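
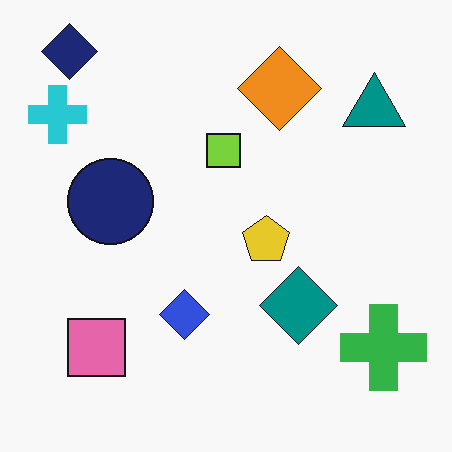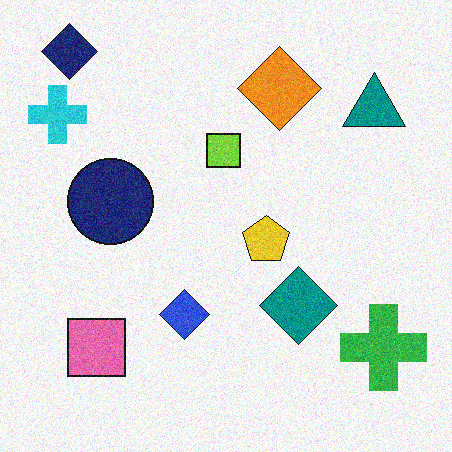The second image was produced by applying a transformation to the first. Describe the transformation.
Degraded with visible gaussian noise.

Random speckle covers the whole image, including the flat background.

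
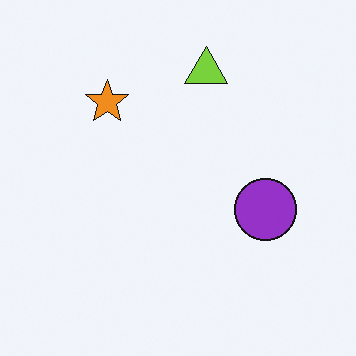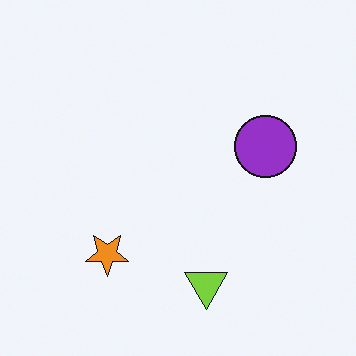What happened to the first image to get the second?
The image was flipped vertically (top ↔ bottom).

The lime triangle is in the top of the first image and the bottom of the second — shapes on opposite sides of the horizontal midline have swapped in a mirror flip.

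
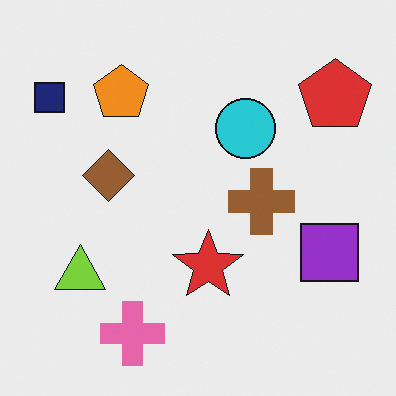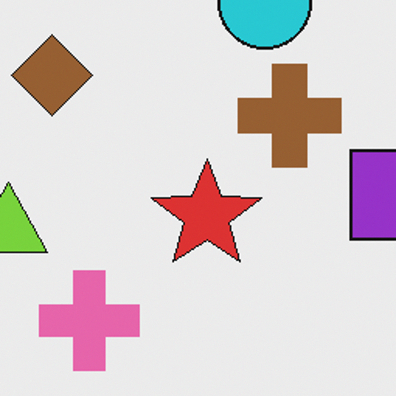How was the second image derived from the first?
It was cropped slightly and scaled back up.

The visible shapes are larger and the field of view is narrower; shapes near the original edges may be partly or wholly outside the frame — a crop-and-rescale.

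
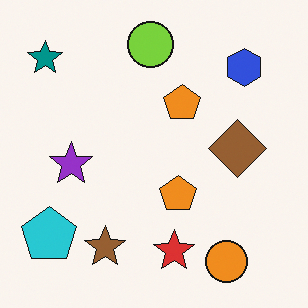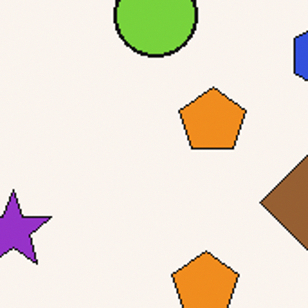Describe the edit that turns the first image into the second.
The second image is the first cropped tightly and scaled back up.

The visible shapes are larger and the field of view is narrower; shapes near the original edges may be partly or wholly outside the frame — a crop-and-rescale.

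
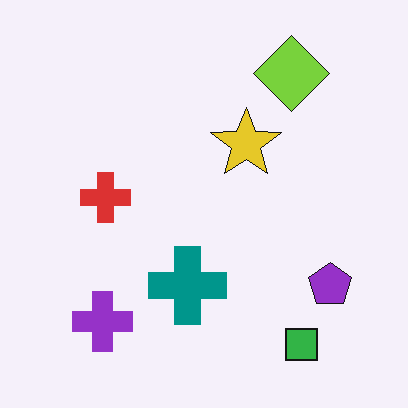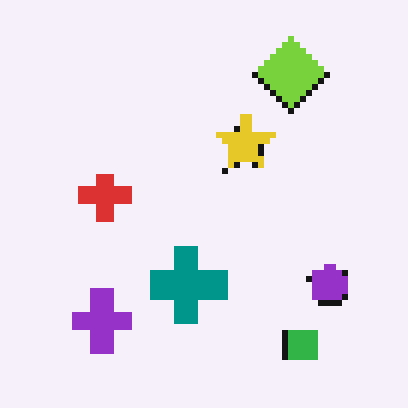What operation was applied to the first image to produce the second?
The transformation is: pixelated into visible square blocks.

Shapes are reduced to large square blocks; fine edges and outlines are lost — a downscale-then-upscale (mosaic) effect.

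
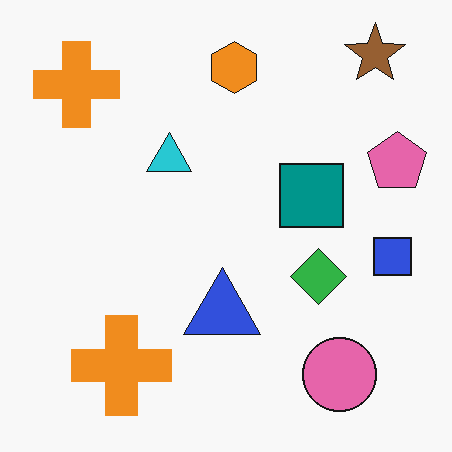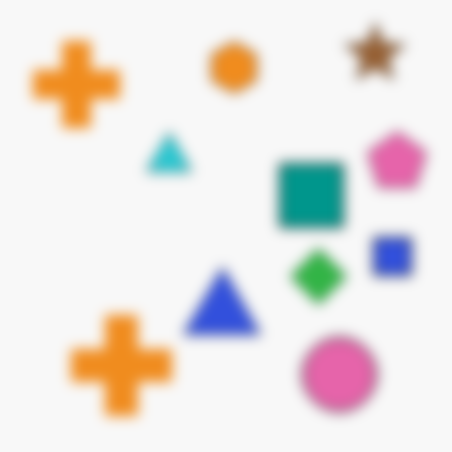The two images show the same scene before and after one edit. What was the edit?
Strongly gaussian-blurred.

Shape edges and outlines are uniformly softened across the whole image.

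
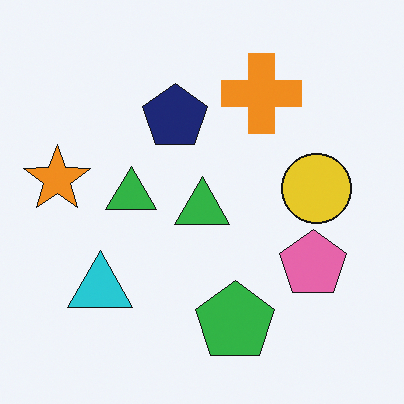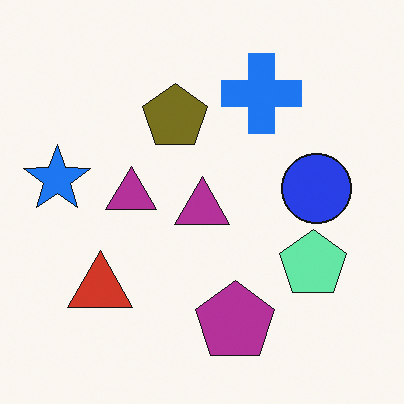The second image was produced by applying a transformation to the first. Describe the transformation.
Hue-shifted through roughly half the color wheel.

Every shape's color has rotated by the same amount around the hue wheel — a uniform hue shift.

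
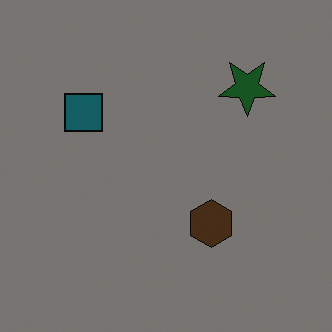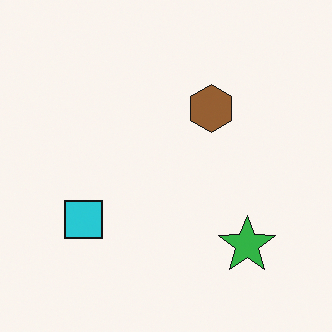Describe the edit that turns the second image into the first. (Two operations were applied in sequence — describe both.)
The transformation is: flipped vertically (top ↔ bottom), then noticeably darkened.

The green star is in the bottom-right of the second image and the top-right of the first — shapes on opposite sides of the horizontal midline have swapped in a mirror flip. Every pixel — background and shapes alike — is uniformly darkened.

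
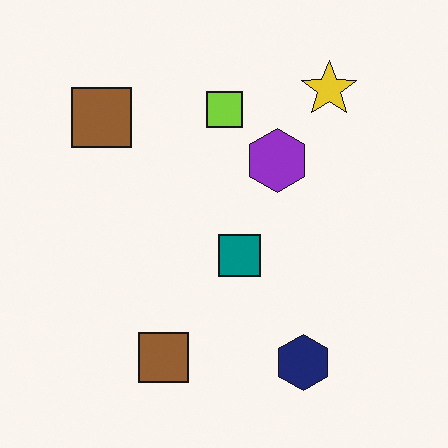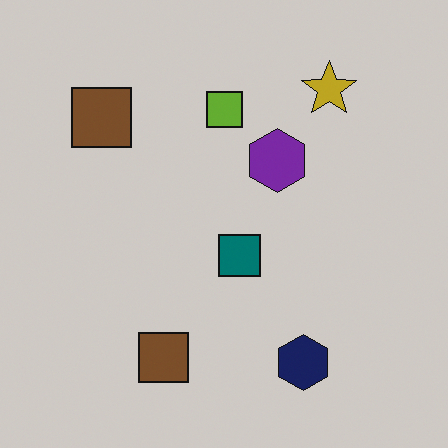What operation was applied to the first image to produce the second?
This is the original image slightly darkened.

Every pixel — background and shapes alike — is uniformly darkened.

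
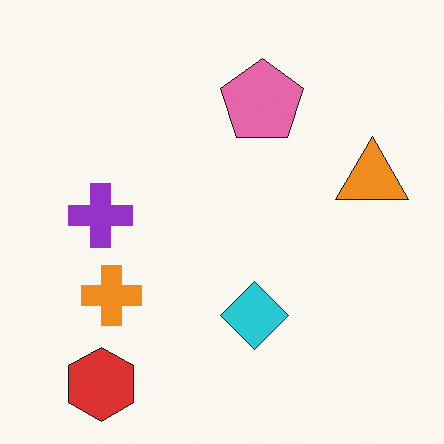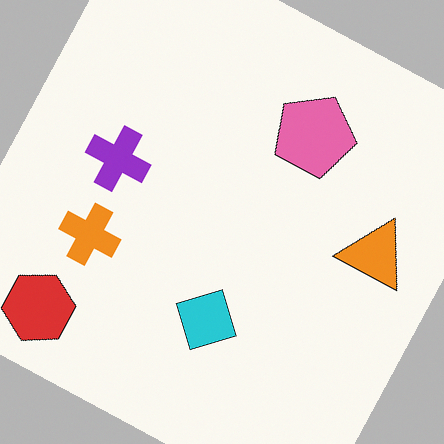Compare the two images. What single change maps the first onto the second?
Rotated clockwise by a clearly visible amount.

Every shape is tilted by the same angle and the image corners show triangular fill wedges — a whole-image rotation by a non-right angle.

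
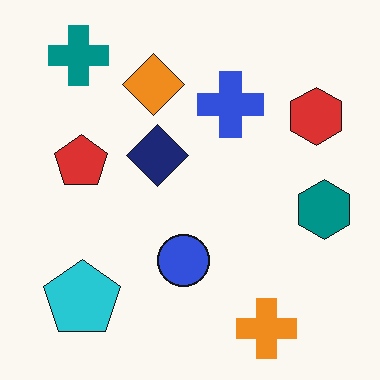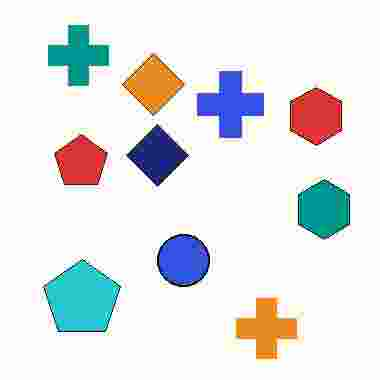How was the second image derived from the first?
It was heavily JPEG-compressed with obvious blocking artifacts.

Blocky 8×8 compression artifacts appear around shape edges and the flat background shows ringing — characteristic JPEG degradation.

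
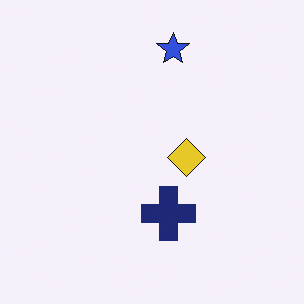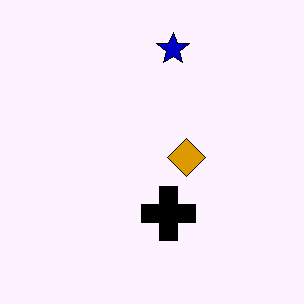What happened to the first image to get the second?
Boosted in contrast.

Tones are pushed away from mid-grey across the whole image — a global contrast change.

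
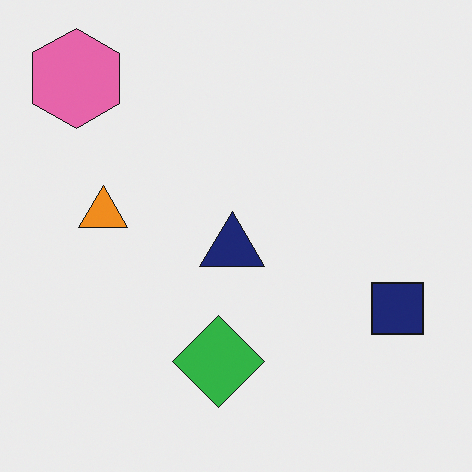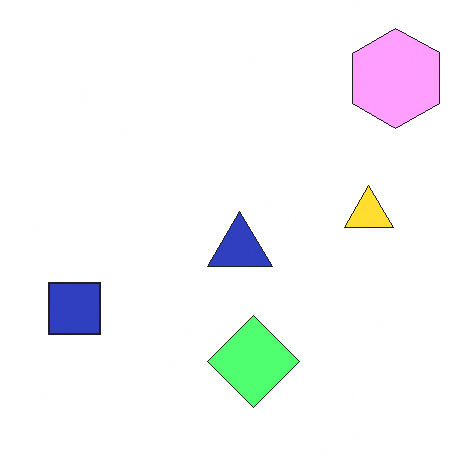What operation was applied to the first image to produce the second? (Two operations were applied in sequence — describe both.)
Substantially brightened, then flipped horizontally (left ↔ right).

Every pixel — background and shapes alike — is uniformly brightened. The navy square is in the right of the first image and the left of the second — shapes on opposite sides of the vertical midline have swapped in a mirror flip.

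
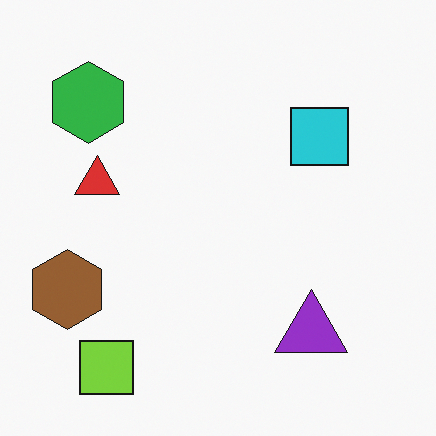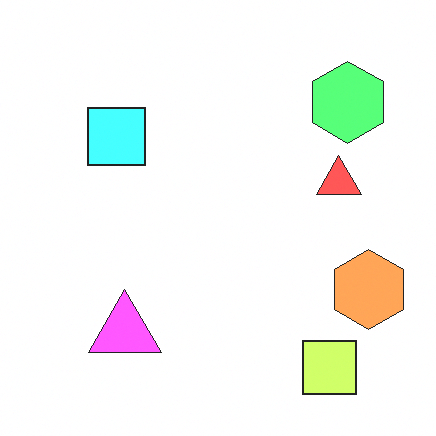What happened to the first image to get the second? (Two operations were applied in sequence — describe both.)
This is the original image flipped horizontally (left ↔ right), then noticeably brightened.

The brown hexagon is in the left of the first image and the right of the second — shapes on opposite sides of the vertical midline have swapped in a mirror flip. Every pixel — background and shapes alike — is uniformly brightened.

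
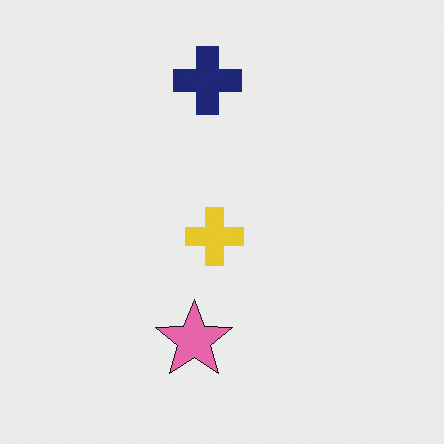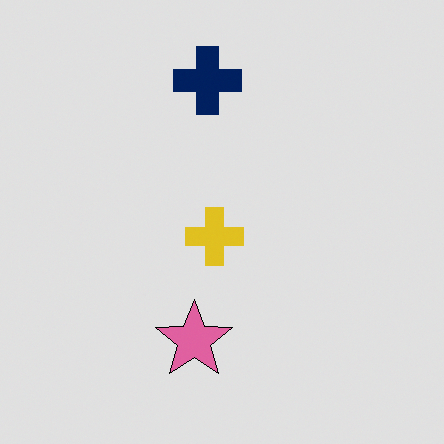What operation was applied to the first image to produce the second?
The transformation is: moderately posterized.

Each flat color has snapped to a coarser quantized level — most visibly, the near-white background has dropped to a flat grey.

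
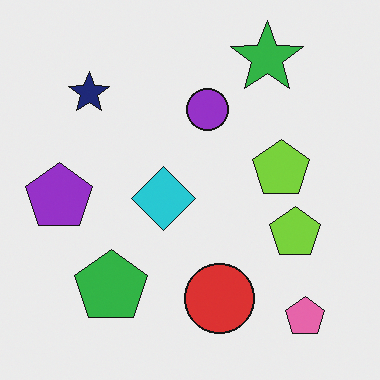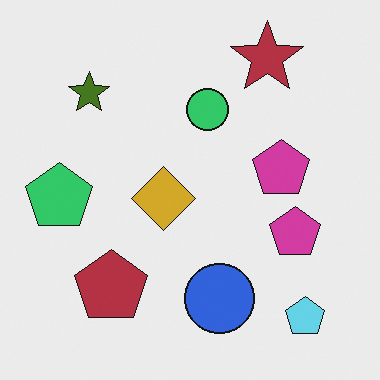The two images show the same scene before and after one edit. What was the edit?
Hue-shifted by a large amount.

Every shape's color has rotated by the same amount around the hue wheel — a uniform hue shift.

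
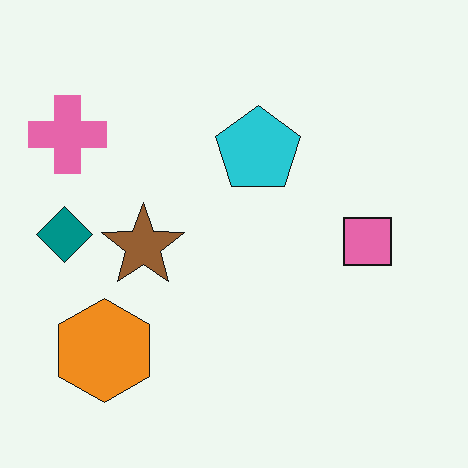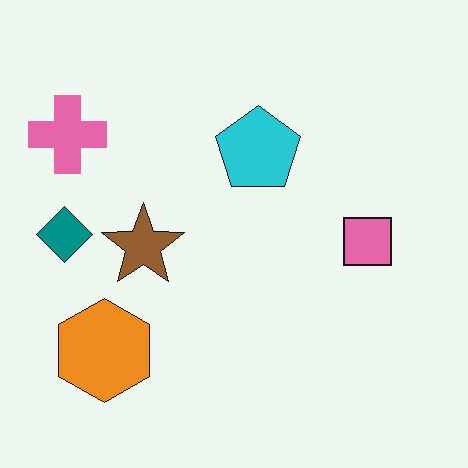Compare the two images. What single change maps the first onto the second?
The second image is the first JPEG-compressed with visible artifacts.

Blocky 8×8 compression artifacts appear around shape edges and the flat background shows ringing — characteristic JPEG degradation.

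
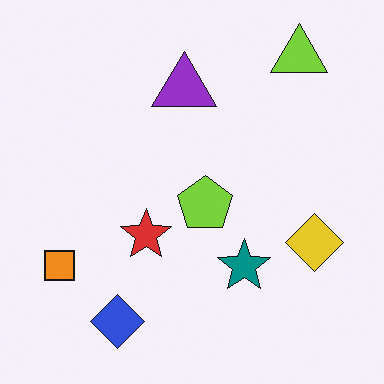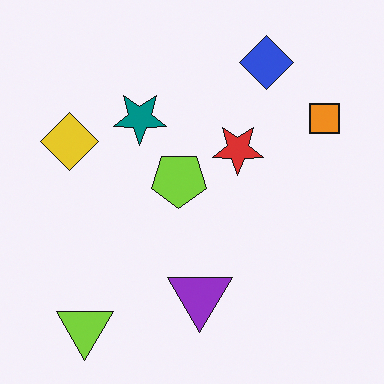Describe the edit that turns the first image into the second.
The transformation is: rotated 180°.

The lime triangle sits in the top-right of the first image and the bottom-left of the second — consistent with a whole-image 180° rotation.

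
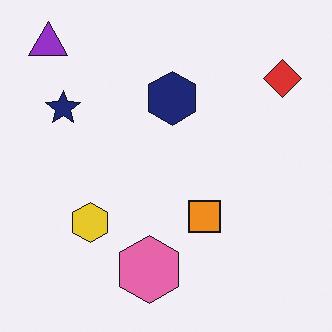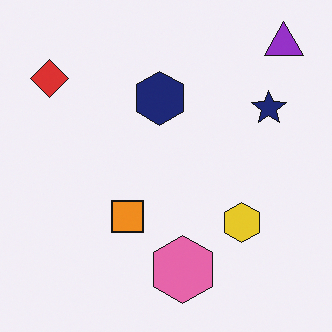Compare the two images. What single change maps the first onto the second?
This is the original image flipped horizontally (left ↔ right).

The purple triangle is in the top-left of the first image and the top-right of the second — shapes on opposite sides of the vertical midline have swapped in a mirror flip.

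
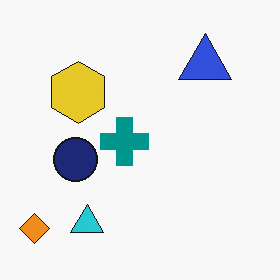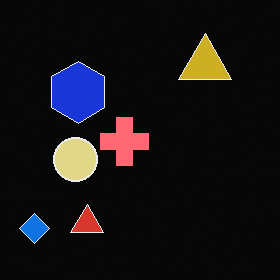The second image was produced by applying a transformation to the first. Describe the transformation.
This is the original image color-inverted (negative).

The light background has become dark and every shape's color is its complement — a photographic negative.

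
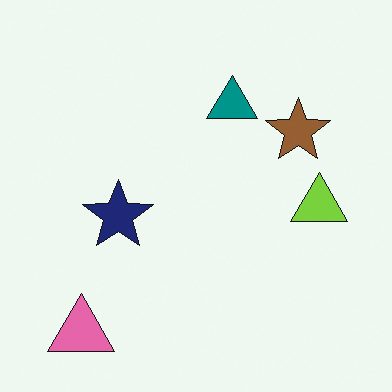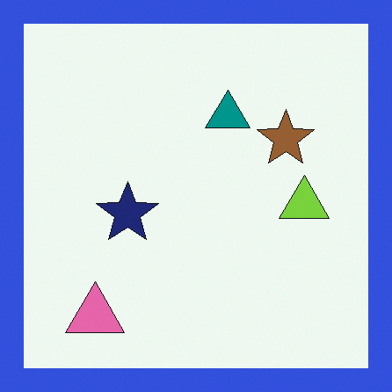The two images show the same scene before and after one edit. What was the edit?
It was framed with a blue border.

A solid blue frame runs around the edge of the second image, with the content slightly shrunk inside it.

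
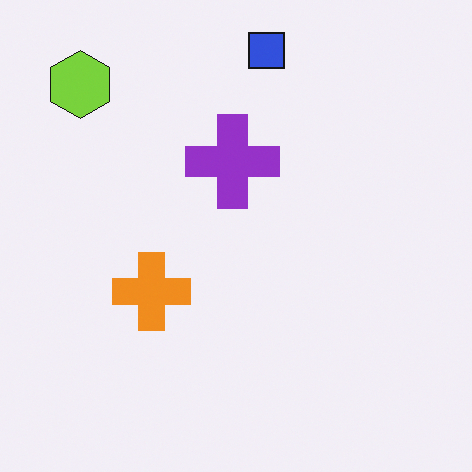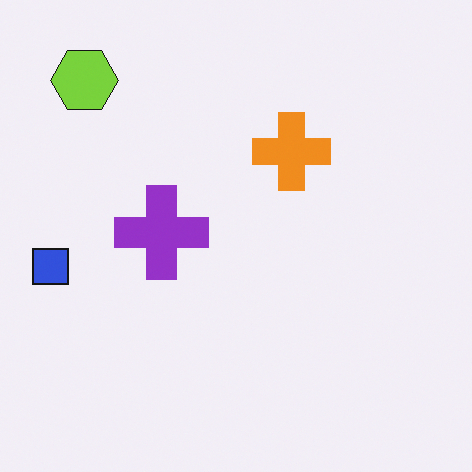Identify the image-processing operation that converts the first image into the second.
The transformation is: transposed (reflected across the top-left ↔ bottom-right diagonal).

Shapes have swapped their row and column positions — what was in the top-right is now in the bottom-left — a diagonal reflection.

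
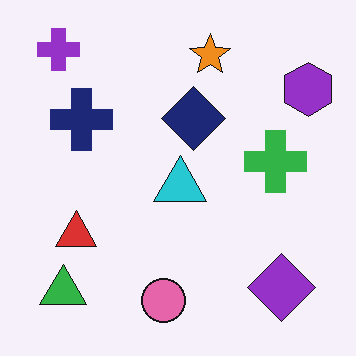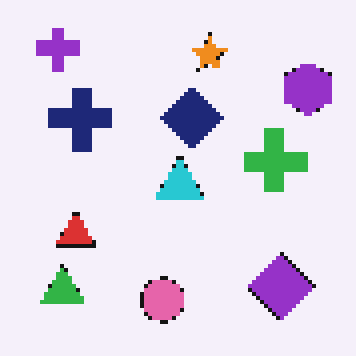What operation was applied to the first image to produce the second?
The second image is the first mildly pixelated.

Shapes are reduced to large square blocks; fine edges and outlines are lost — a downscale-then-upscale (mosaic) effect.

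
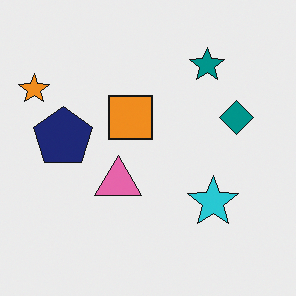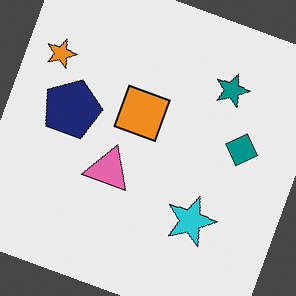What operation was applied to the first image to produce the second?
The image was rotated clockwise by a clearly visible amount.

Every shape is tilted by the same angle and the image corners show triangular fill wedges — a whole-image rotation by a non-right angle.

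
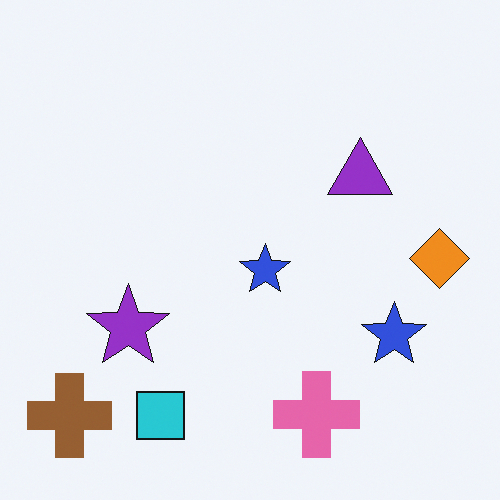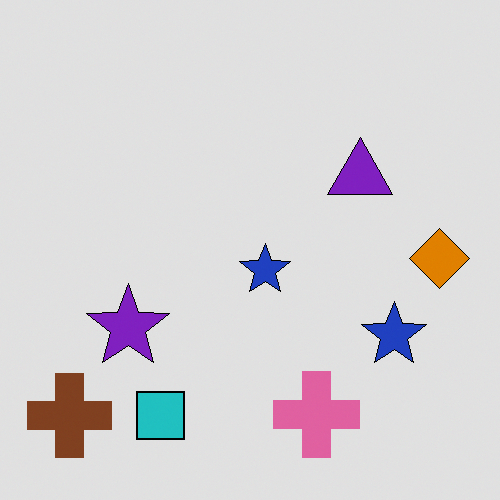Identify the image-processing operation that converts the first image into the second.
The image was moderately posterized.

Each flat color has snapped to a coarser quantized level — most visibly, the near-white background has dropped to a flat grey.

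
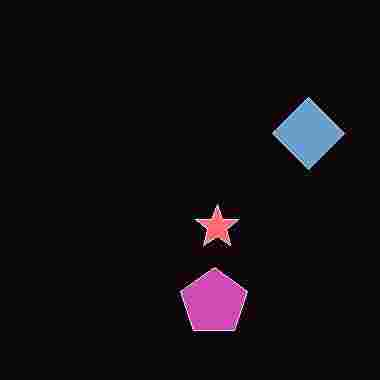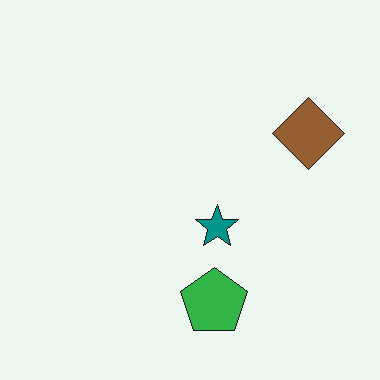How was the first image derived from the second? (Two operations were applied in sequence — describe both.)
This is the original image color-inverted (negative), then heavily JPEG-compressed with obvious blocking artifacts.

The light background has become dark and every shape's color is its complement — a photographic negative. Blocky 8×8 compression artifacts appear around shape edges and the flat background shows ringing — characteristic JPEG degradation.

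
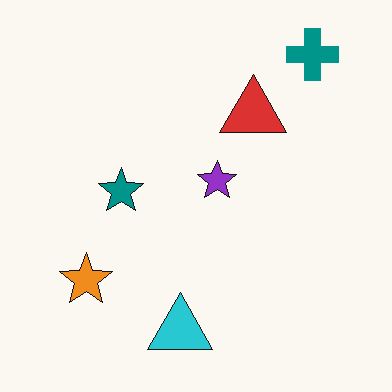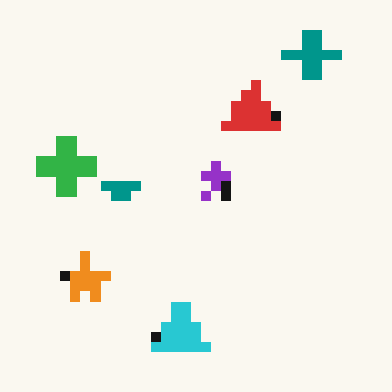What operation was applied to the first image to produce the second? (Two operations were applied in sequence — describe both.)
The image was heavily pixelated into large blocks, then overlaid with an additional green cross.

Shapes are reduced to large square blocks; fine edges and outlines are lost — a downscale-then-upscale (mosaic) effect. A green cross appears in the second image that is absent from the first.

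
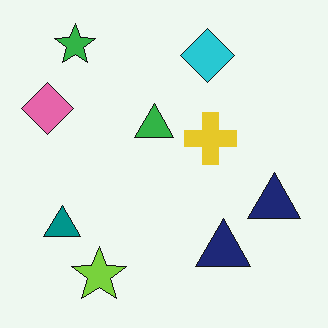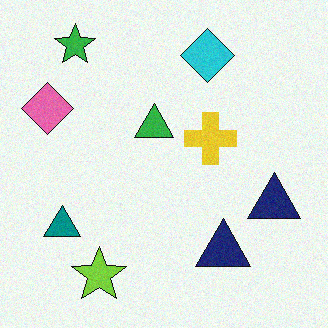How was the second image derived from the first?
The second image is the first degraded with light additive noise.

Random speckle covers the whole image, including the flat background.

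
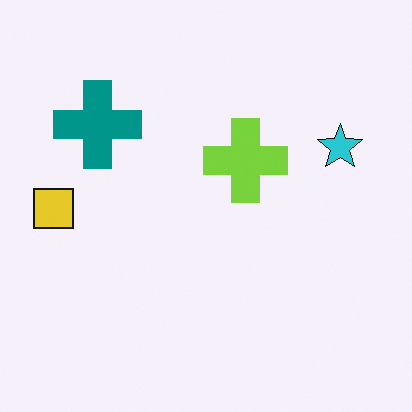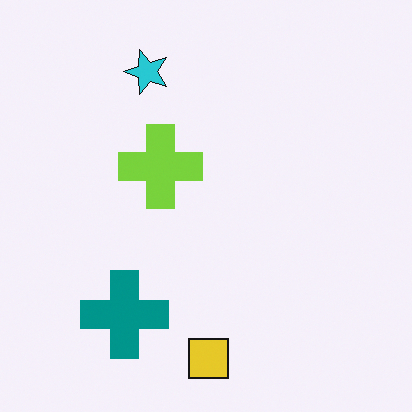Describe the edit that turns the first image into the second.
It was rotated 90° counter-clockwise.

The yellow square sits in the left of the first image and the bottom of the second — consistent with a whole-image 90° counter-clockwise rotation.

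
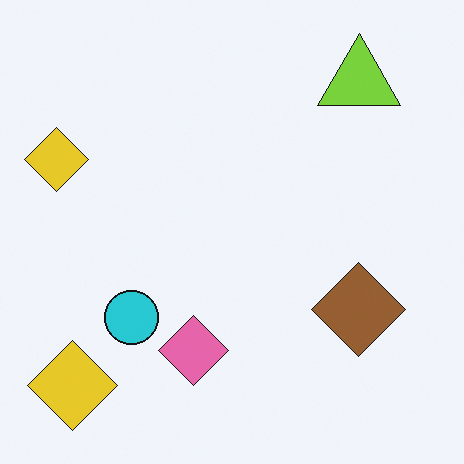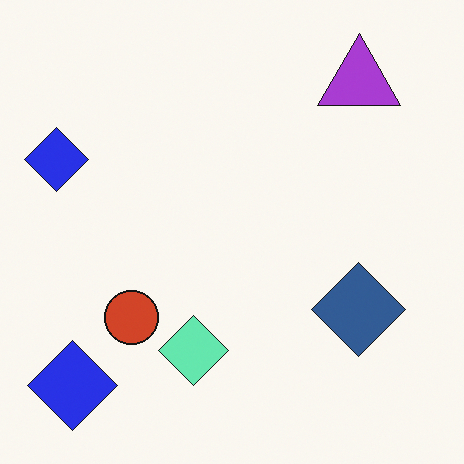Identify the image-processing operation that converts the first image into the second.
It was hue-shifted through roughly half the color wheel.

Every shape's color has rotated by the same amount around the hue wheel — a uniform hue shift.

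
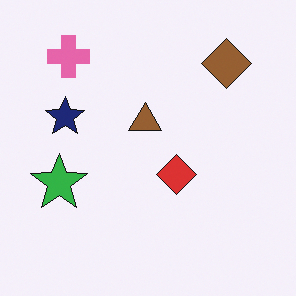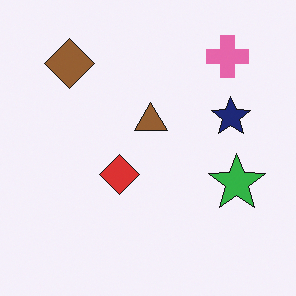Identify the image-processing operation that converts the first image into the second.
The transformation is: flipped horizontally (left ↔ right).

The green star is in the left of the first image and the right of the second — shapes on opposite sides of the vertical midline have swapped in a mirror flip.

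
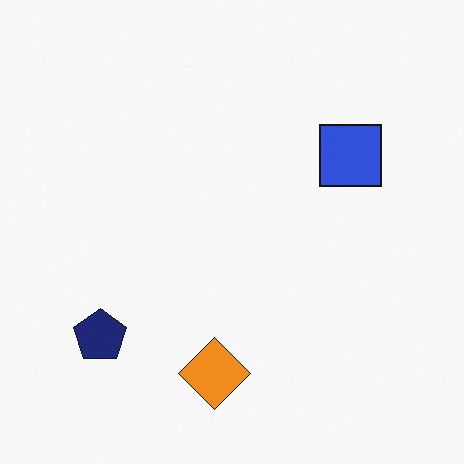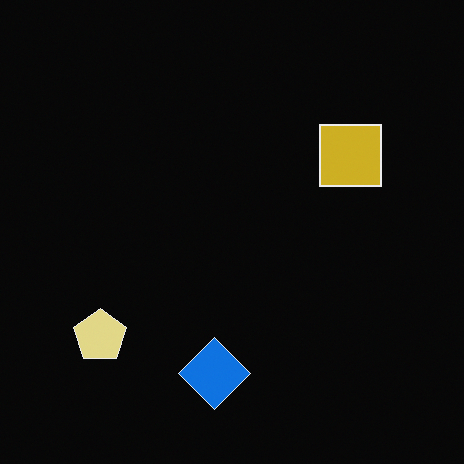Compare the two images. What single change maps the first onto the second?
The transformation is: color-inverted (negative).

The light background has become dark and every shape's color is its complement — a photographic negative.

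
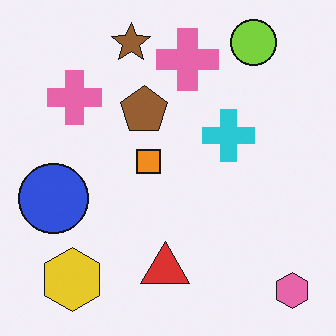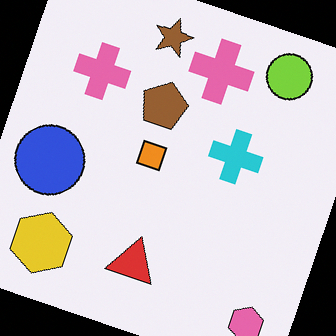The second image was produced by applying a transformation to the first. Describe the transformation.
Rotated clockwise by a moderate amount.

Every shape is tilted by the same angle and the image corners show triangular fill wedges — a whole-image rotation by a non-right angle.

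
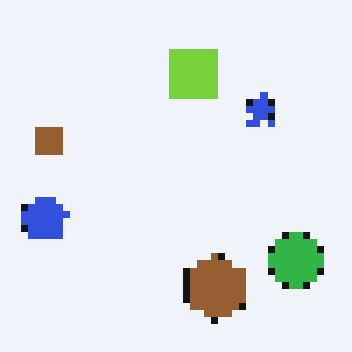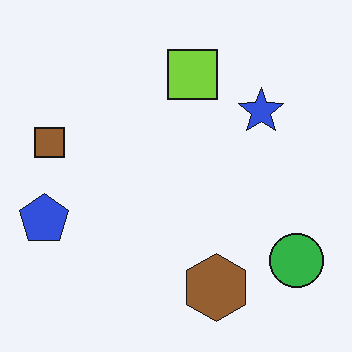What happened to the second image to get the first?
The first image is the second pixelated into visible square blocks.

Shapes are reduced to large square blocks; fine edges and outlines are lost — a downscale-then-upscale (mosaic) effect.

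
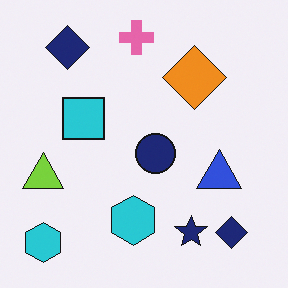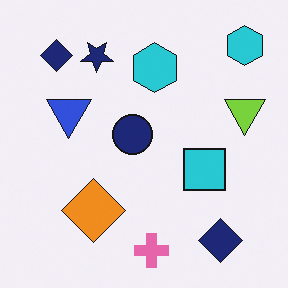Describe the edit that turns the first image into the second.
The transformation is: rotated 180°.

The pink cross sits in the top of the first image and the bottom of the second — consistent with a whole-image 180° rotation.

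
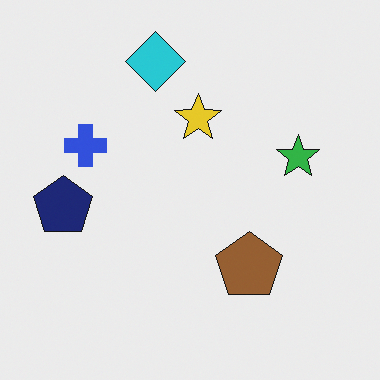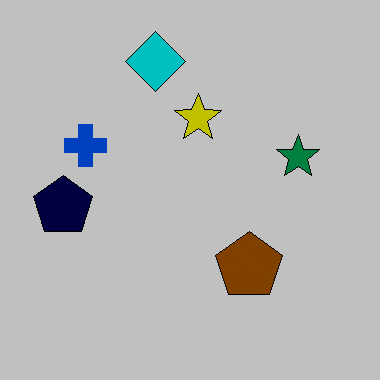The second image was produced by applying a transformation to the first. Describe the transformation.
The transformation is: aggressively posterized.

Each flat color has snapped to a coarser quantized level — most visibly, the near-white background has dropped to a flat grey.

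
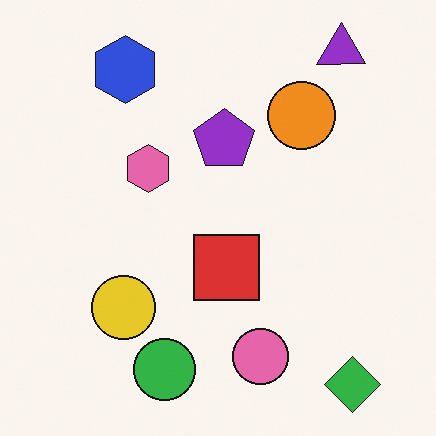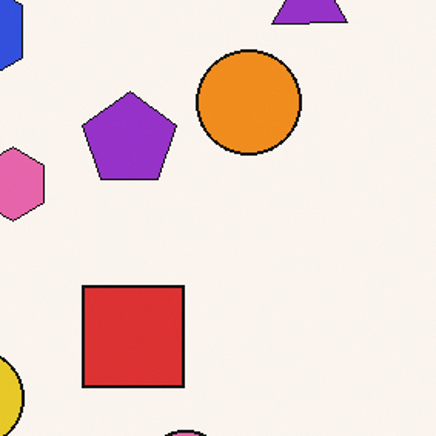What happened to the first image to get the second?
The second image is the first cropped to a modestly smaller region and rescaled.

The visible shapes are larger and the field of view is narrower; shapes near the original edges may be partly or wholly outside the frame — a crop-and-rescale.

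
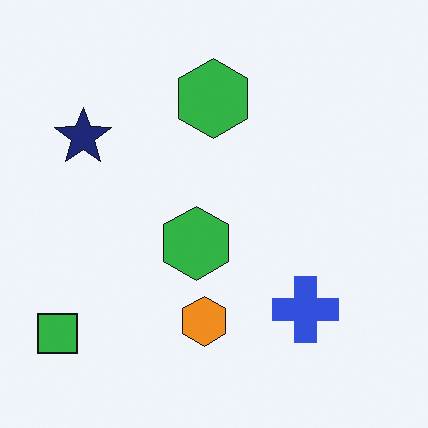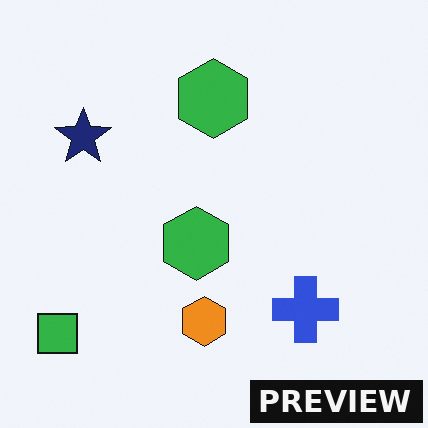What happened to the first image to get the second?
Watermarked with the text "PREVIEW" in the lower-right corner.

A dark label reading "PREVIEW" appears in the lower-right corner.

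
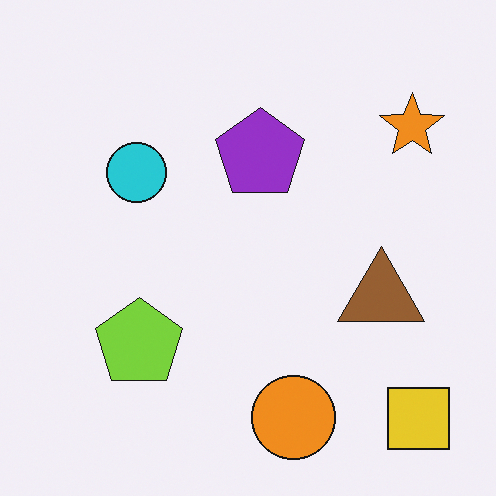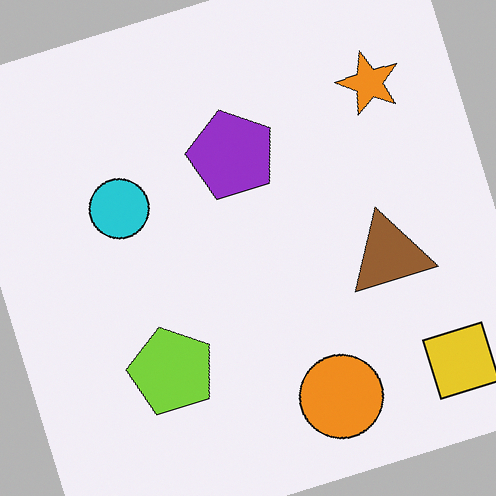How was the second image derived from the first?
It was rotated counter-clockwise by a clearly visible amount.

Every shape is tilted by the same angle and the image corners show triangular fill wedges — a whole-image rotation by a non-right angle.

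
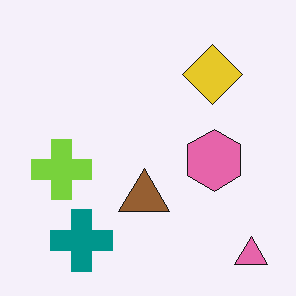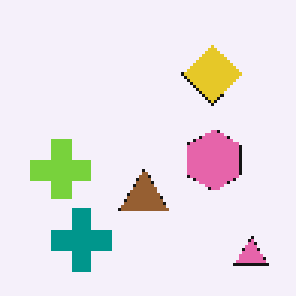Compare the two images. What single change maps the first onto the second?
The second image is the first lightly pixelated (a mild mosaic effect).

Shapes are reduced to large square blocks; fine edges and outlines are lost — a downscale-then-upscale (mosaic) effect.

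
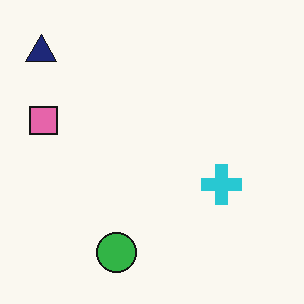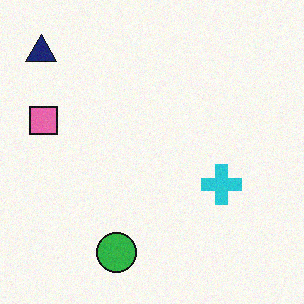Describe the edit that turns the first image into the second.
The second image is the first degraded with a light layer of grain.

Random speckle covers the whole image, including the flat background.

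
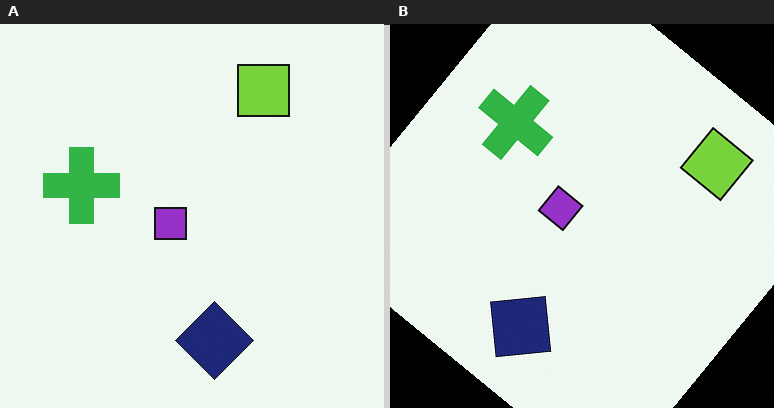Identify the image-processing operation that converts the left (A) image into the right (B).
The image was rotated clockwise by a large amount — several tens of degrees.

Every shape is tilted by the same angle and the image corners show triangular fill wedges — a whole-image rotation by a non-right angle.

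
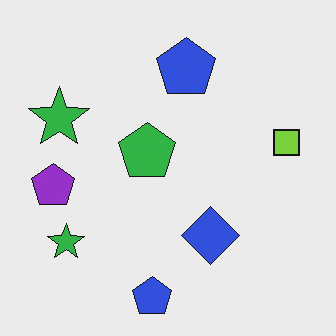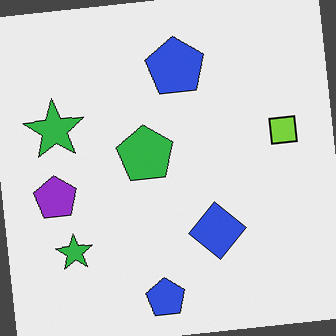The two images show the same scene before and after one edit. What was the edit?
Rotated counter-clockwise by a few degrees.

Every shape is tilted by the same angle and the image corners show triangular fill wedges — a whole-image rotation by a non-right angle.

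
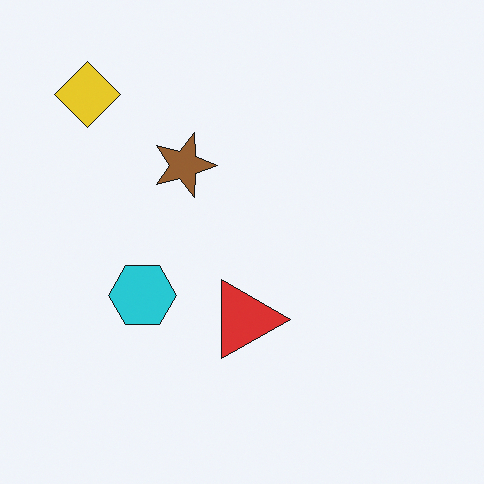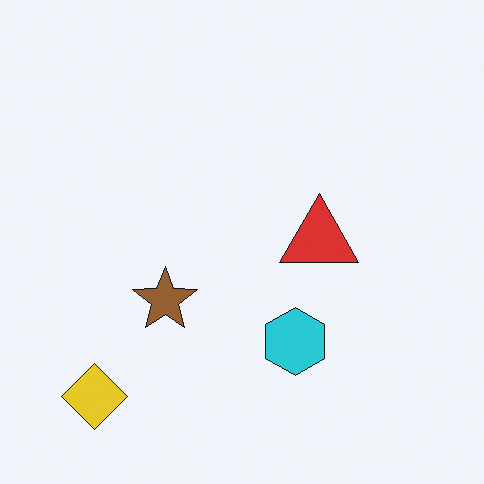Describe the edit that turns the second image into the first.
Rotated 90° clockwise.

The yellow diamond sits in the bottom-left of the second image and the top-left of the first — consistent with a whole-image 90° clockwise rotation.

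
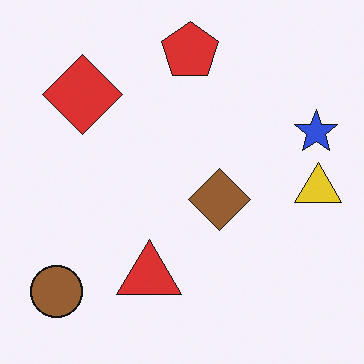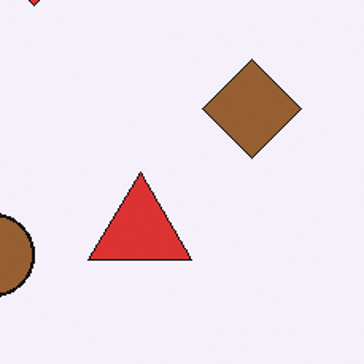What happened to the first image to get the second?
This is the original image cropped slightly and scaled back up.

The visible shapes are larger and the field of view is narrower; shapes near the original edges may be partly or wholly outside the frame — a crop-and-rescale.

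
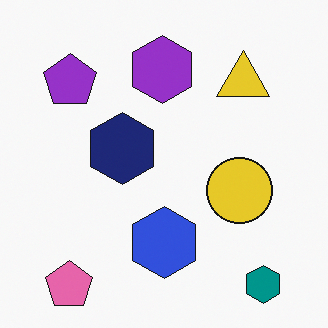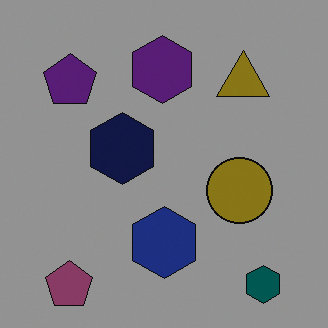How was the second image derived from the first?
Darkened a lot.

Every pixel — background and shapes alike — is uniformly darkened.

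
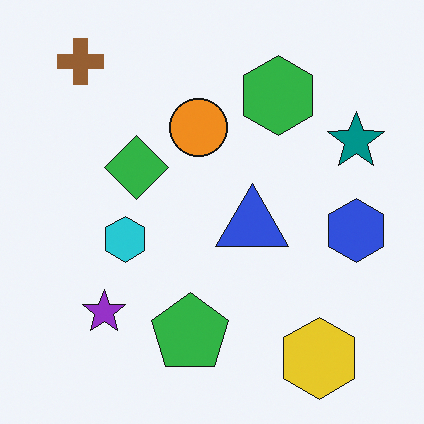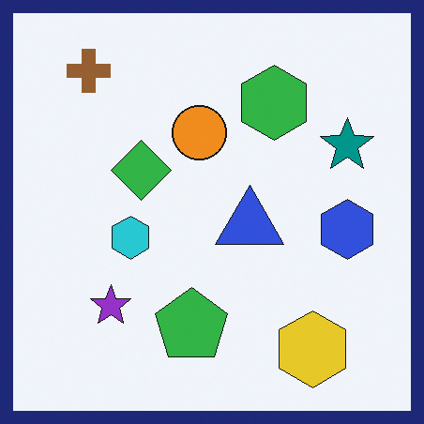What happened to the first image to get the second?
This is the original image framed with a navy border.

A solid navy frame runs around the edge of the second image, with the content slightly shrunk inside it.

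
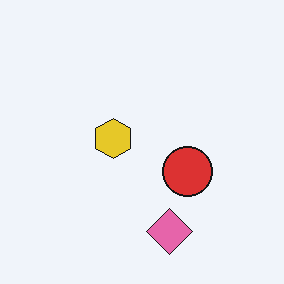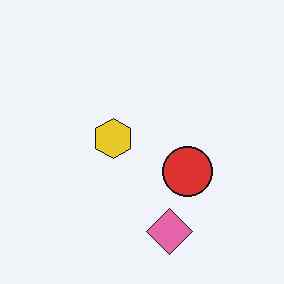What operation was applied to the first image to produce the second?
The second image is the first given moderate JPEG compression.

Blocky 8×8 compression artifacts appear around shape edges and the flat background shows ringing — characteristic JPEG degradation.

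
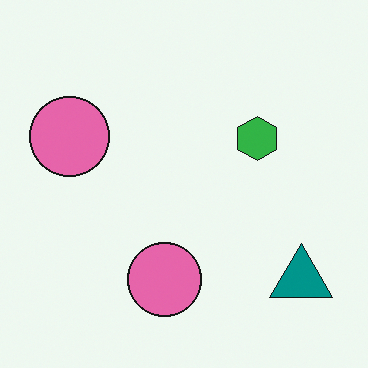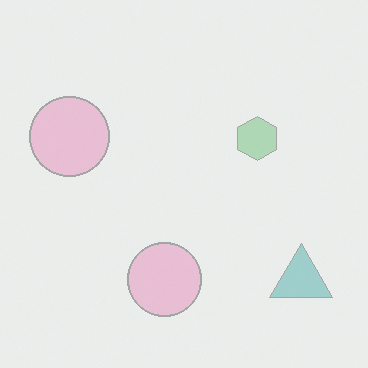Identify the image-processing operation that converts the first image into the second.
The second image is the first given much lower contrast.

Tones are pushed toward mid-grey across the whole image — a global contrast change.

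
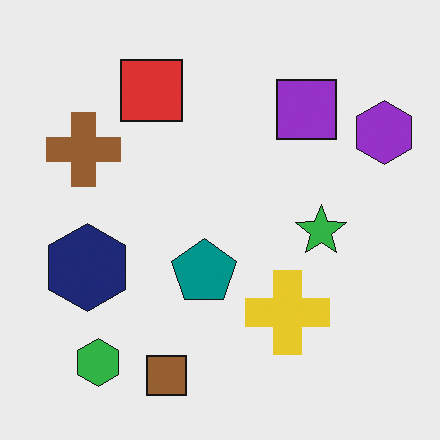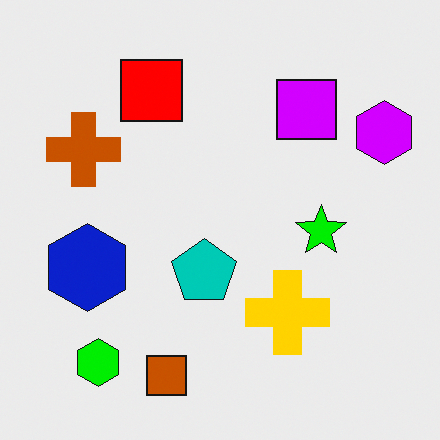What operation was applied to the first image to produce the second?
This is the original image heavily oversaturated.

All colors are more vivid — a global saturation change.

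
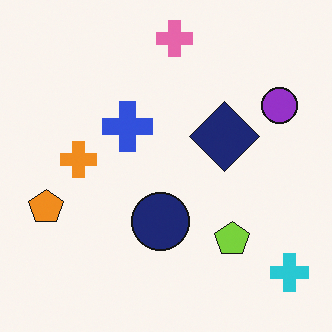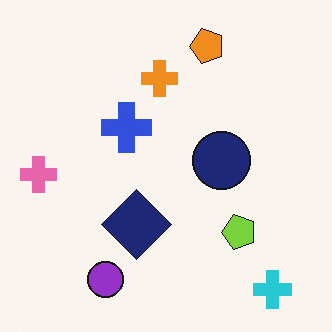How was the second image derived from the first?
This is the original image transposed (reflected across the top-left ↔ bottom-right diagonal).

Shapes have swapped their row and column positions — what was in the top-right is now in the bottom-left — a diagonal reflection.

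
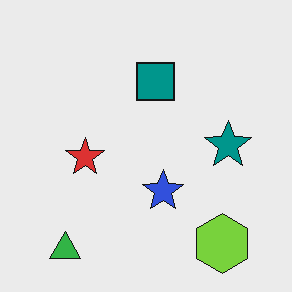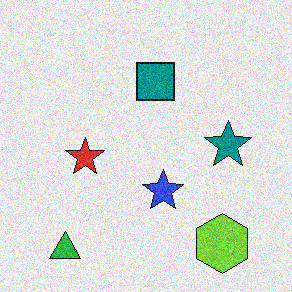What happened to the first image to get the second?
The image was degraded with visible gaussian noise.

Random speckle covers the whole image, including the flat background.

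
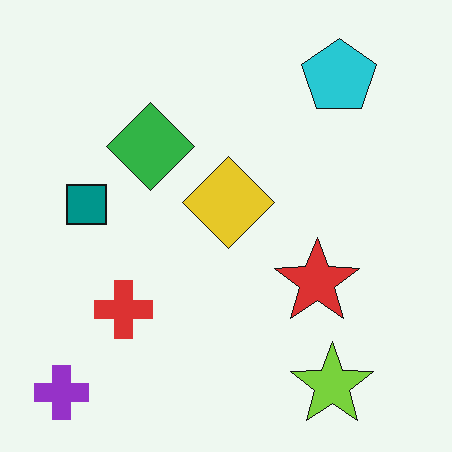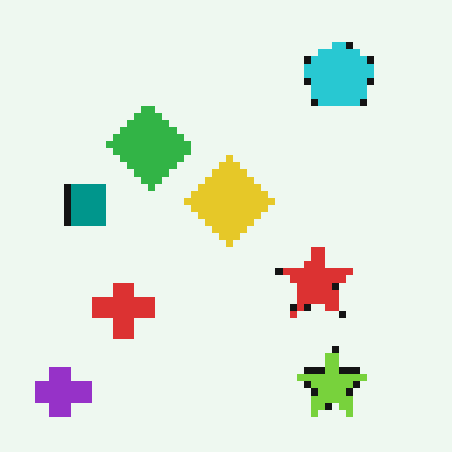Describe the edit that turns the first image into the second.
It was moderately pixelated.

Shapes are reduced to large square blocks; fine edges and outlines are lost — a downscale-then-upscale (mosaic) effect.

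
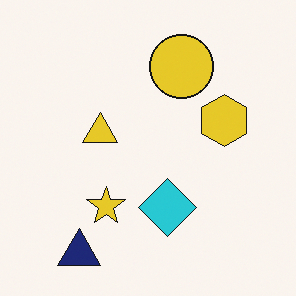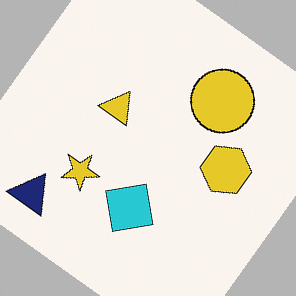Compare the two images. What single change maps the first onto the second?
Rotated clockwise by a large amount — several tens of degrees.

Every shape is tilted by the same angle and the image corners show triangular fill wedges — a whole-image rotation by a non-right angle.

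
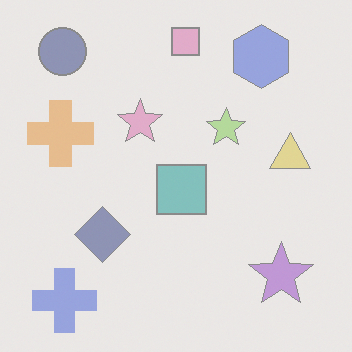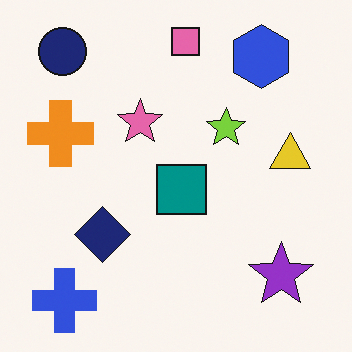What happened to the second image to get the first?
The first image is the second washed out (contrast reduced).

Tones are pushed toward mid-grey across the whole image — a global contrast change.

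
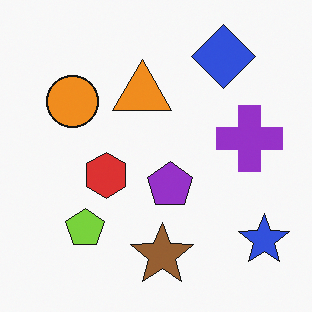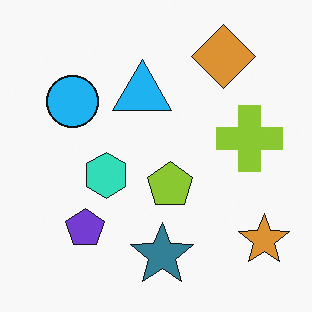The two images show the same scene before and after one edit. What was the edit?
Hue-shifted through roughly half the color wheel.

Every shape's color has rotated by the same amount around the hue wheel — a uniform hue shift.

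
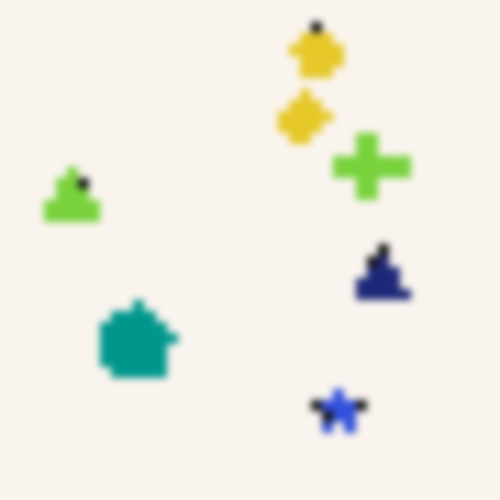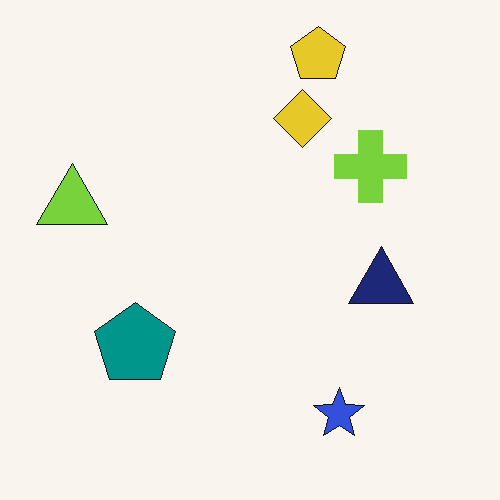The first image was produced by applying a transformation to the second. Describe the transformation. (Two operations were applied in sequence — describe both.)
This is the original image heavily pixelated into large blocks, then moderately blurred.

Shapes are reduced to large square blocks; fine edges and outlines are lost — a downscale-then-upscale (mosaic) effect. Shape edges and outlines are uniformly softened across the whole image.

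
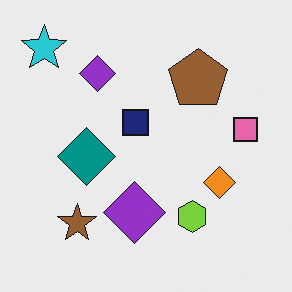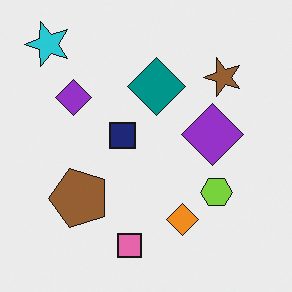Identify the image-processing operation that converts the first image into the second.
Transposed (reflected across the top-left ↔ bottom-right diagonal).

Shapes have swapped their row and column positions — what was in the top-right is now in the bottom-left — a diagonal reflection.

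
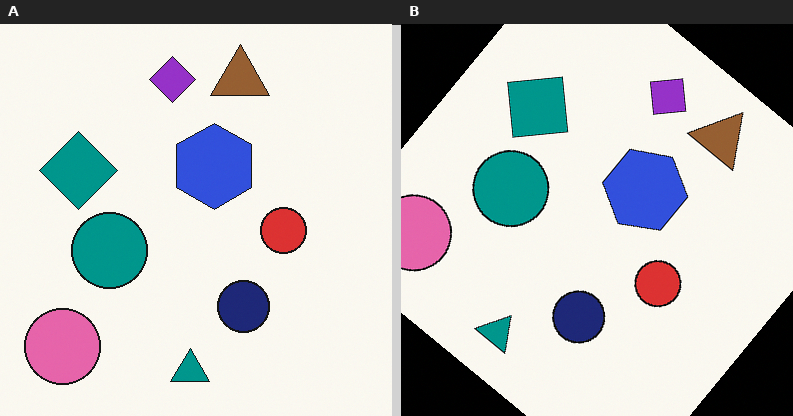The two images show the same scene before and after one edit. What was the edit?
The right (B) image is the left (A) rotated clockwise by a large amount — several tens of degrees.

Every shape is tilted by the same angle and the image corners show triangular fill wedges — a whole-image rotation by a non-right angle.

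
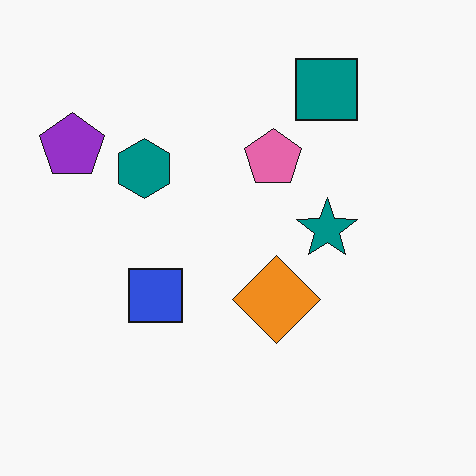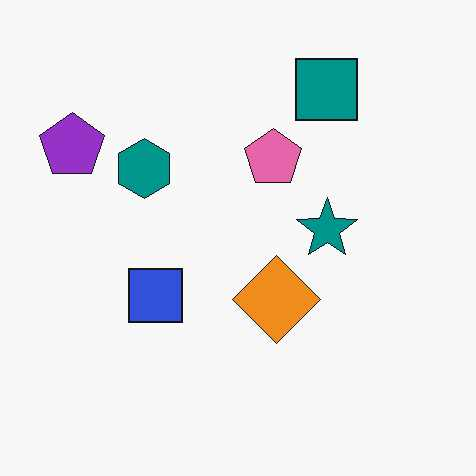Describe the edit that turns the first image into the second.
The image was given moderate JPEG compression.

Blocky 8×8 compression artifacts appear around shape edges and the flat background shows ringing — characteristic JPEG degradation.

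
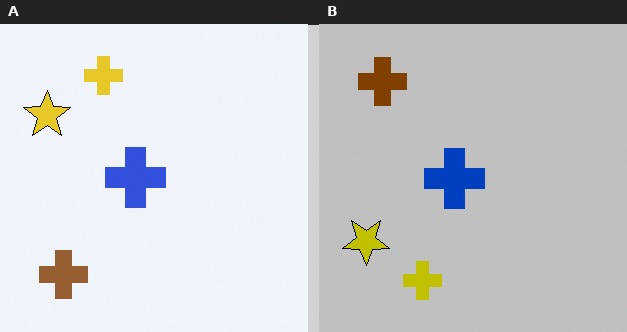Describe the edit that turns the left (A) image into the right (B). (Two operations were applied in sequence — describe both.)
It was flipped vertically (top ↔ bottom), then heavily posterized to just a handful of flat colors.

The yellow cross is in the top of the left (A) image and the bottom of the right (B) — shapes on opposite sides of the horizontal midline have swapped in a mirror flip. Each flat color has snapped to a coarser quantized level — most visibly, the near-white background has dropped to a flat grey.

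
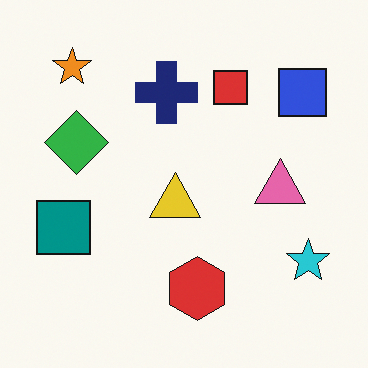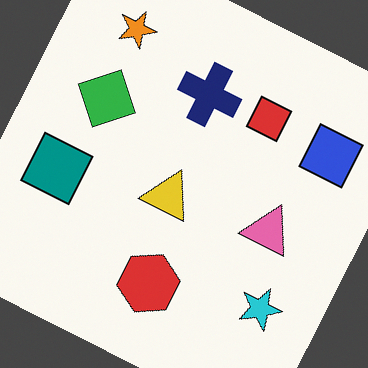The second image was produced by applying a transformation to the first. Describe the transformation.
The image was rotated clockwise by a clearly visible amount.

Every shape is tilted by the same angle and the image corners show triangular fill wedges — a whole-image rotation by a non-right angle.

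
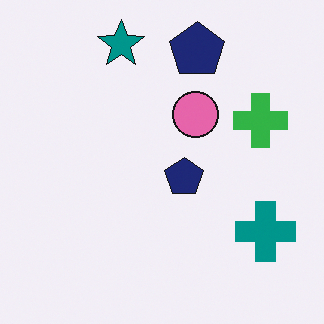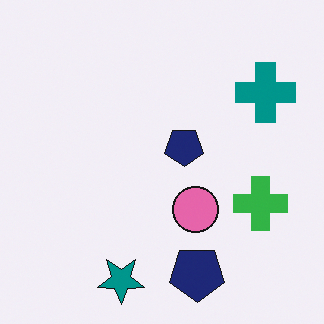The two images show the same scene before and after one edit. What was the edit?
The second image is the first flipped vertically (top ↔ bottom).

The teal star is in the top of the first image and the bottom of the second — shapes on opposite sides of the horizontal midline have swapped in a mirror flip.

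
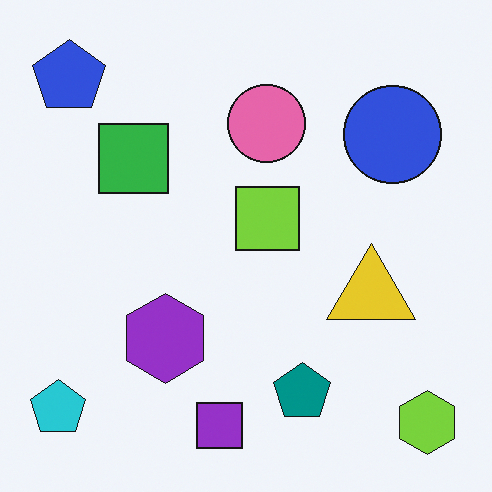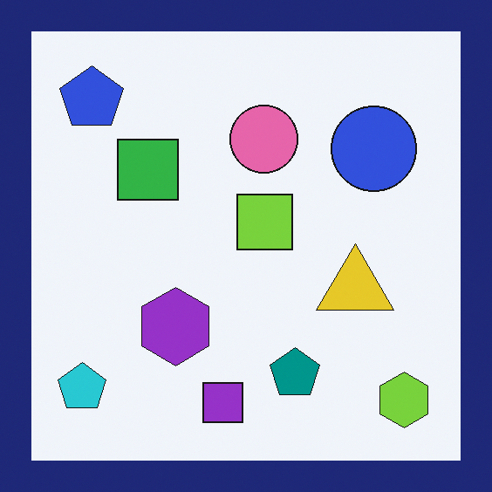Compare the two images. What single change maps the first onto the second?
The transformation is: framed with a navy border.

A solid navy frame runs around the edge of the second image, with the content slightly shrunk inside it.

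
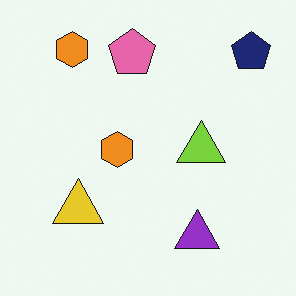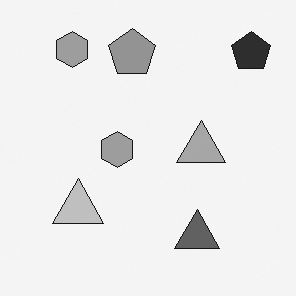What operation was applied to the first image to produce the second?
The second image is the first converted to grayscale.

All color is removed — every shape is now a shade of grey.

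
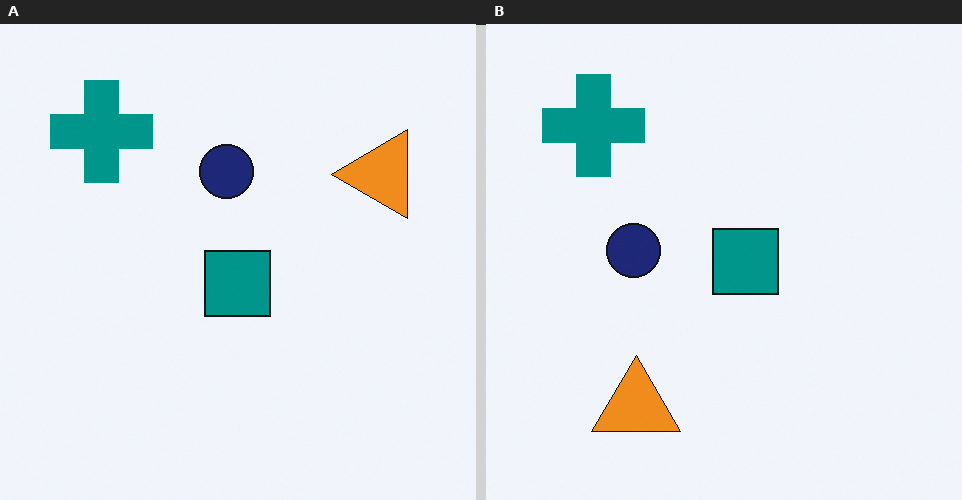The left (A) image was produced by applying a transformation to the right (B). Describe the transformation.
The image was transposed (reflected across the top-left ↔ bottom-right diagonal).

Shapes have swapped their row and column positions — what was in the top-right is now in the bottom-left — a diagonal reflection.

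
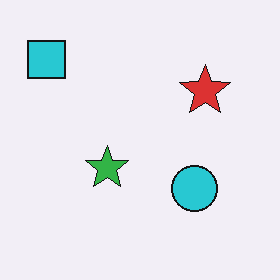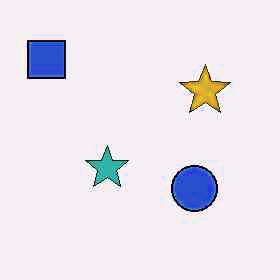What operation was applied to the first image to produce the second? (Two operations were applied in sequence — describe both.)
The image was JPEG-compressed with visible artifacts, then hue-shifted by a small amount.

Blocky 8×8 compression artifacts appear around shape edges and the flat background shows ringing — characteristic JPEG degradation. Every shape's color has rotated by the same amount around the hue wheel — a uniform hue shift.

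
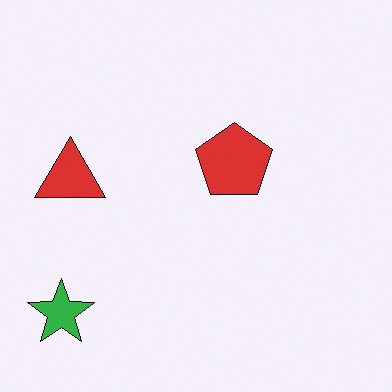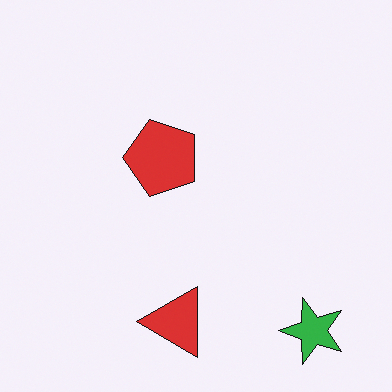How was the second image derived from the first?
The transformation is: rotated 90° counter-clockwise.

The green star sits in the bottom-left of the first image and the bottom-right of the second — consistent with a whole-image 90° counter-clockwise rotation.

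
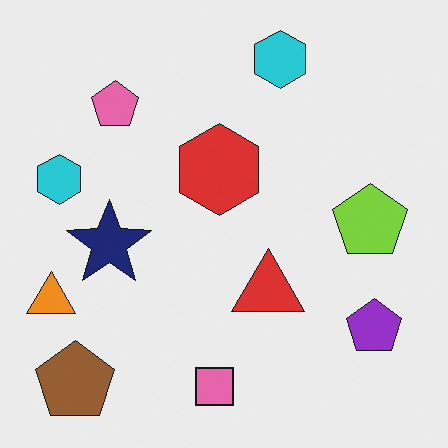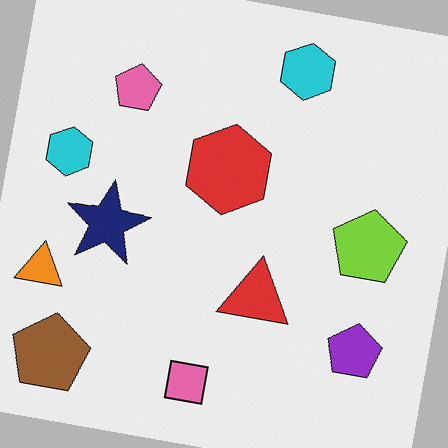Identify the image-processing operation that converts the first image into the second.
This is the original image rotated clockwise by a small amount.

Every shape is tilted by the same angle and the image corners show triangular fill wedges — a whole-image rotation by a non-right angle.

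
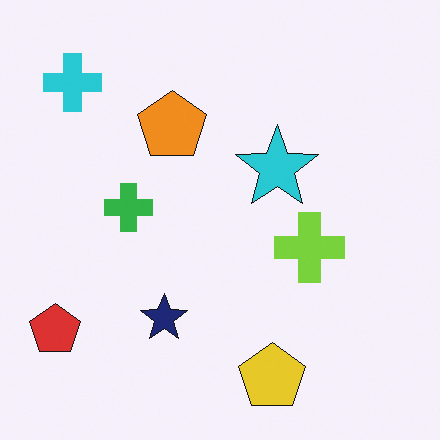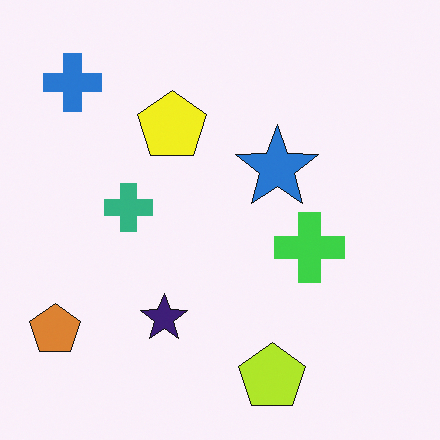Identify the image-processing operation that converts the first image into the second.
The second image is the first hue-shifted slightly.

Every shape's color has rotated by the same amount around the hue wheel — a uniform hue shift.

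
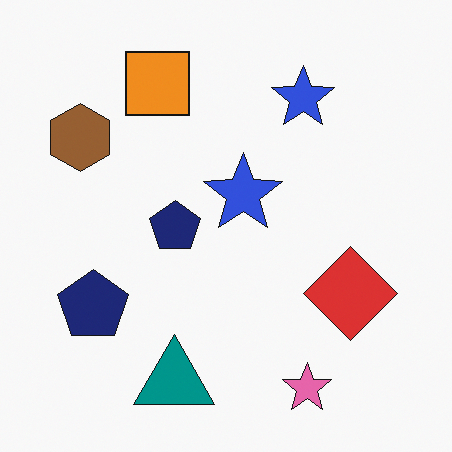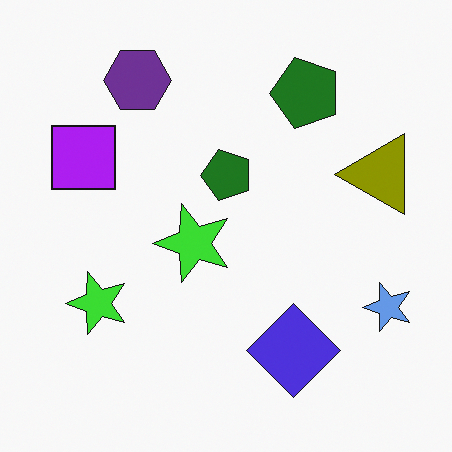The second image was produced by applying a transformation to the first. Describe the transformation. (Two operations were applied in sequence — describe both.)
The image was hue-shifted by a large amount, then transposed (reflected across the top-left ↔ bottom-right diagonal).

Every shape's color has rotated by the same amount around the hue wheel — a uniform hue shift. Shapes have swapped their row and column positions — what was in the top-right is now in the bottom-left — a diagonal reflection.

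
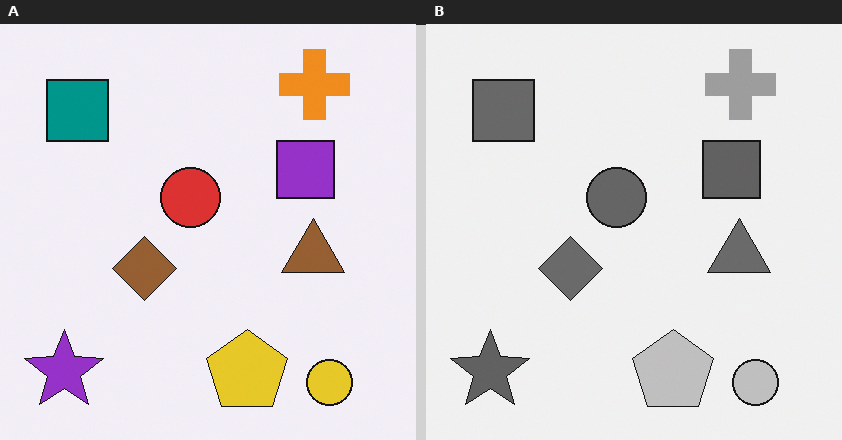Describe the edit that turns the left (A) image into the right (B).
The right (B) image is the left (A) converted to grayscale.

All color is removed — every shape is now a shade of grey.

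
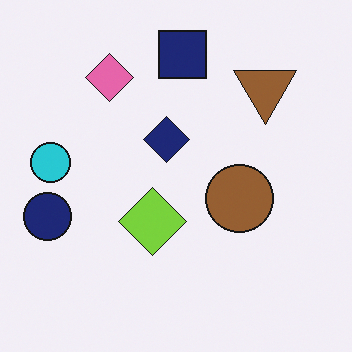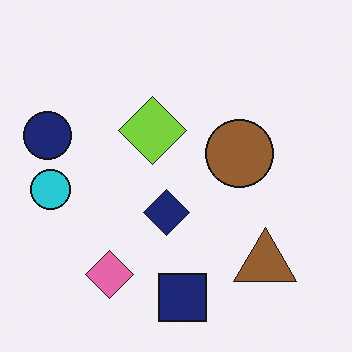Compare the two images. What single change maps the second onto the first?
The image was flipped vertically (top ↔ bottom).

The navy square is in the bottom of the second image and the top of the first — shapes on opposite sides of the horizontal midline have swapped in a mirror flip.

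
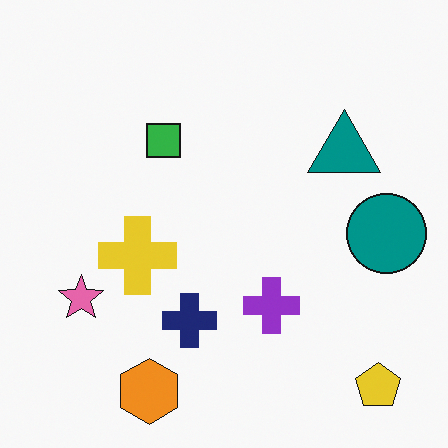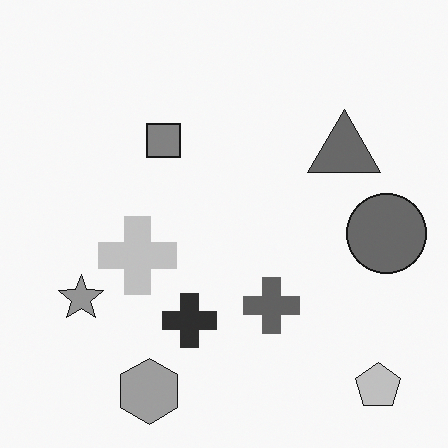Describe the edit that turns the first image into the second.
This is the original image converted to grayscale.

All color is removed — every shape is now a shade of grey.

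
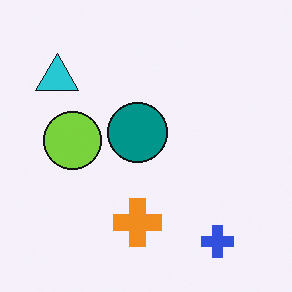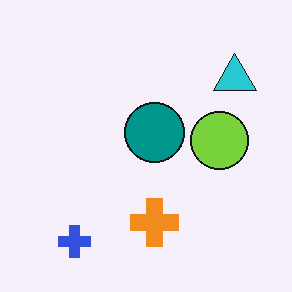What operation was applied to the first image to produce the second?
The image was flipped horizontally (left ↔ right).

The cyan triangle is in the top-left of the first image and the top-right of the second — shapes on opposite sides of the vertical midline have swapped in a mirror flip.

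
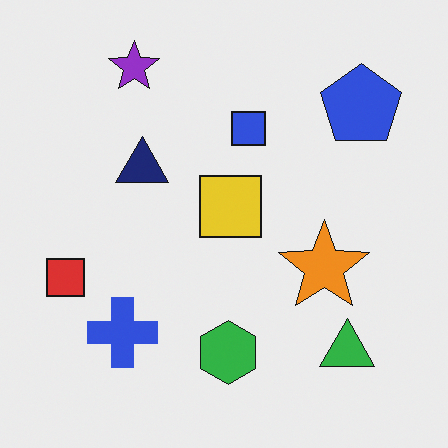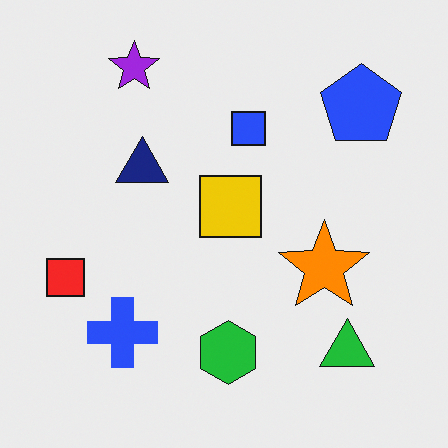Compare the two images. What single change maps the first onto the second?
It was slightly oversaturated.

All colors are more vivid — a global saturation change.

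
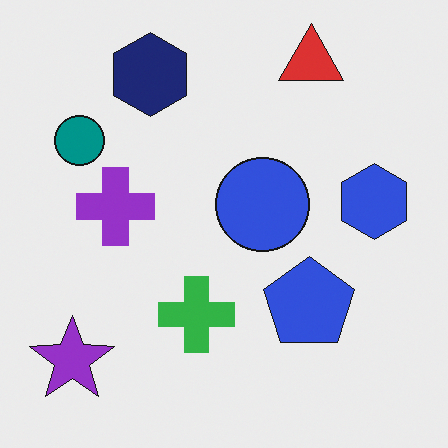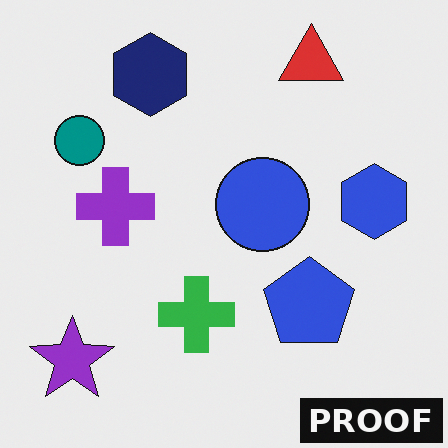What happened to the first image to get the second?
The second image is the first watermarked with the text "PROOF" in the lower-right corner.

A dark label reading "PROOF" appears in the lower-right corner.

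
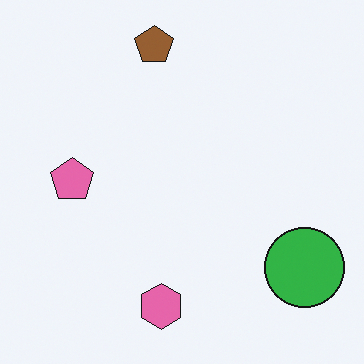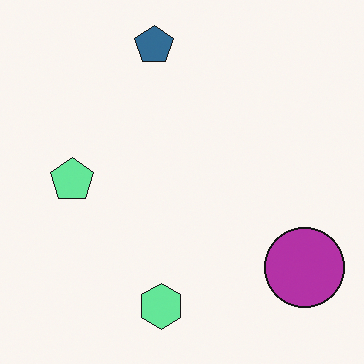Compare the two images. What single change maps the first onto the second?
It was hue-shifted through roughly half the color wheel.

Every shape's color has rotated by the same amount around the hue wheel — a uniform hue shift.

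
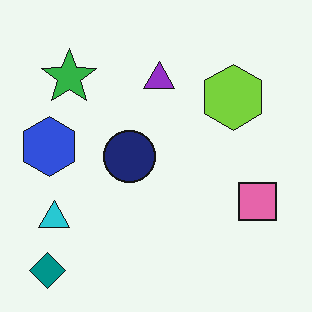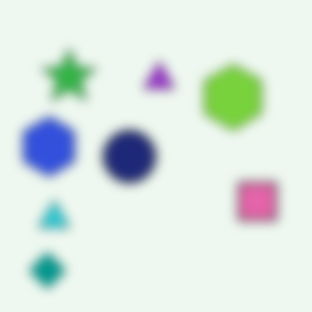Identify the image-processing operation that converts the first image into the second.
The transformation is: heavily blurred.

Shape edges and outlines are uniformly softened across the whole image.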